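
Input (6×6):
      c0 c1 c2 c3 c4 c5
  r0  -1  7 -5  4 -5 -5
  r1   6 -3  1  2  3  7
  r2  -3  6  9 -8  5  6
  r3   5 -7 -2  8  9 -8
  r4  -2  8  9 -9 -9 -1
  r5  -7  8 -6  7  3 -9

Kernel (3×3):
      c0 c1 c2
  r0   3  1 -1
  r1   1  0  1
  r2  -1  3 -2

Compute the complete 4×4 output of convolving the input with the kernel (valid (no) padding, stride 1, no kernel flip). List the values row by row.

Output[0,0]: The receptive field on the input at this output position is [-1 7 -5 / 6 -3 1 / -3 6 9]. Elementwise product with the kernel and sum: -1·3 + 7·1 + -5·-1 + 6·1 + 1·1 + -3·-1 + 6·3 + 9·-2.
Output[0,1]: The receptive field on the input at this output position is [7 -5 4 / -3 1 2 / 6 9 -8]. Elementwise product with the kernel and sum: 7·3 + -5·1 + 4·-1 + -3·1 + 2·1 + 6·-1 + 9·3 + -8·-2.

19 48 -45 32
-2 -27 24 35
-1 73 3 -41
60 -72 14 51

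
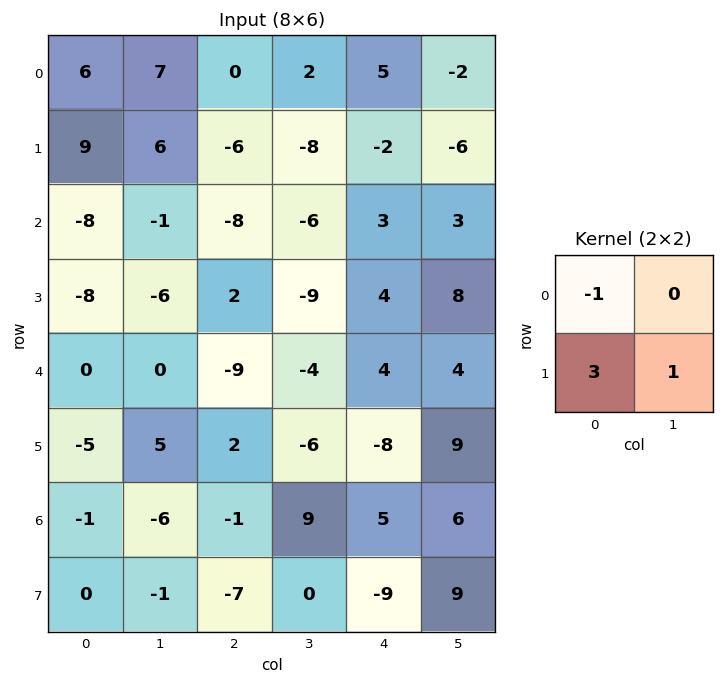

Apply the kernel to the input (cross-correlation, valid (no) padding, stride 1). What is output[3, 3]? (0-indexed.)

The receptive field on the input at this output position is [-9 4 / -4 4]. Elementwise product with the kernel and sum: -9·-1 + -4·3 + 4·1.

1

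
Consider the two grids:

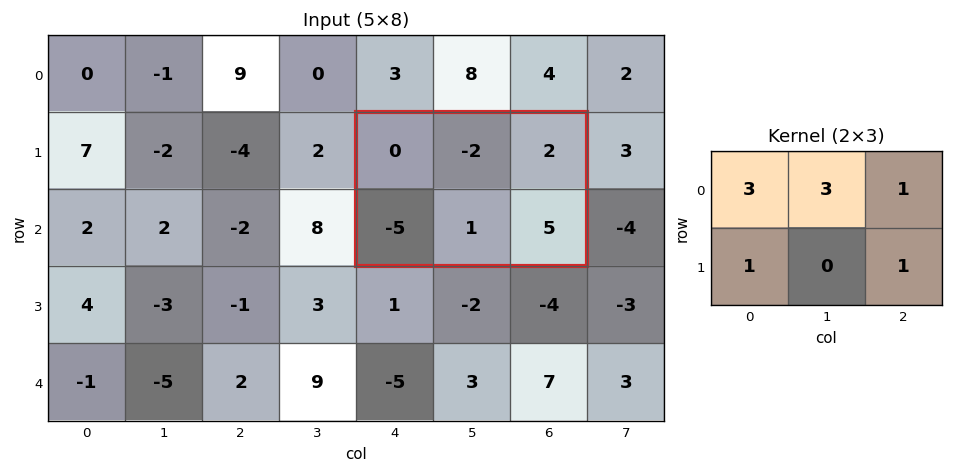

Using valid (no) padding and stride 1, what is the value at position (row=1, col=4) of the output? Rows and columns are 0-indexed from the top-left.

-4

The receptive field on the input at this output position is [0 -2 2 / -5 1 5]. Elementwise product with the kernel and sum: 0·3 + -2·3 + 2·1 + -5·1 + 5·1.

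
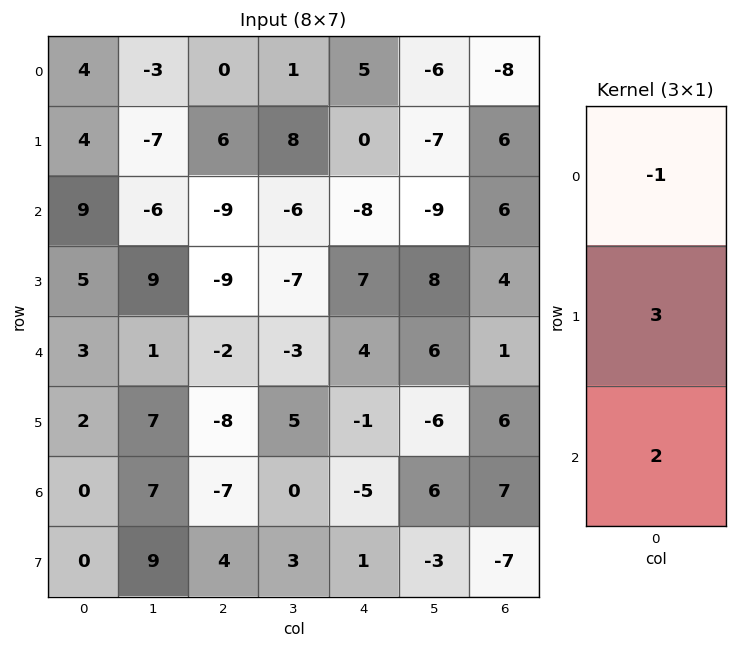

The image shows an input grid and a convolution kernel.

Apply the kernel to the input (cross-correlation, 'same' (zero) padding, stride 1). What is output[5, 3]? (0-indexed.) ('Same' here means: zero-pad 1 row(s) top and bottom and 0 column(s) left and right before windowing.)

18

The receptive field on the zero-padded input at this output position is [-3 / 5 / 0]. Elementwise product with the kernel and sum: -3·-1 + 5·3 + 0·2.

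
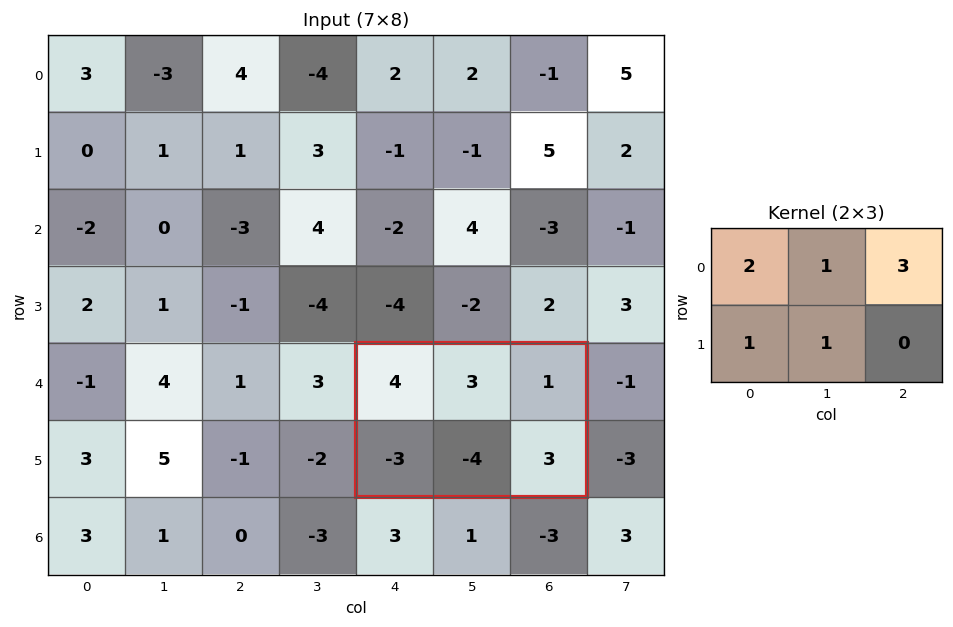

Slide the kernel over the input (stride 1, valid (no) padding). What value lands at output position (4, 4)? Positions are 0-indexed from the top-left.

7

The receptive field on the input at this output position is [4 3 1 / -3 -4 3]. Elementwise product with the kernel and sum: 4·2 + 3·1 + 1·3 + -3·1 + -4·1.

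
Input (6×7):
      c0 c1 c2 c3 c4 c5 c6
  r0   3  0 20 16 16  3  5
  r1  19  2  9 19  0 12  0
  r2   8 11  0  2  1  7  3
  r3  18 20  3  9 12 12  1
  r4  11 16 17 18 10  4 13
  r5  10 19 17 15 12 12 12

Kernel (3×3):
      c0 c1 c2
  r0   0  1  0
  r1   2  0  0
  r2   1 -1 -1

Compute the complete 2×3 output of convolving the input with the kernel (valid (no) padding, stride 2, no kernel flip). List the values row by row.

35 31 -6
25 -3 24

Output[0,0]: The receptive field on the input at this output position is [3 0 20 / 19 2 9 / 8 11 0]. Elementwise product with the kernel and sum: 0·1 + 19·2 + 8·1 + 11·-1 + 0·-1.
Output[0,1]: The receptive field on the input at this output position is [20 16 16 / 9 19 0 / 0 2 1]. Elementwise product with the kernel and sum: 16·1 + 9·2 + 0·1 + 2·-1 + 1·-1.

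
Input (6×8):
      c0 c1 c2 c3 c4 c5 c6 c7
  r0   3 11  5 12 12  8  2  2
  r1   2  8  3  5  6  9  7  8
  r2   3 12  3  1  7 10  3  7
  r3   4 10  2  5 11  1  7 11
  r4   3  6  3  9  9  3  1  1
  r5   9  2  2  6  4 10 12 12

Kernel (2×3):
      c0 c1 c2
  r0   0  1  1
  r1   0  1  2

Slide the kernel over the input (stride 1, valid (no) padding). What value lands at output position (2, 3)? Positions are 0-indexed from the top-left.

The receptive field on the input at this output position is [1 7 10 / 5 11 1]. Elementwise product with the kernel and sum: 7·1 + 10·1 + 11·1 + 1·2.

30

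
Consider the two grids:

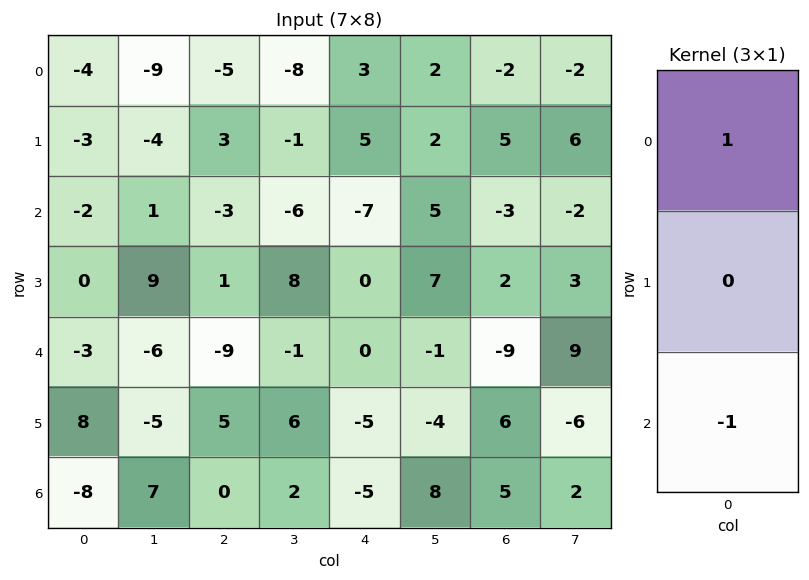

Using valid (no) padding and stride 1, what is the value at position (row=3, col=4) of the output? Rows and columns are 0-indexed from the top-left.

The receptive field on the input at this output position is [0 / 0 / -5]. Elementwise product with the kernel and sum: 0·1 + -5·-1.

5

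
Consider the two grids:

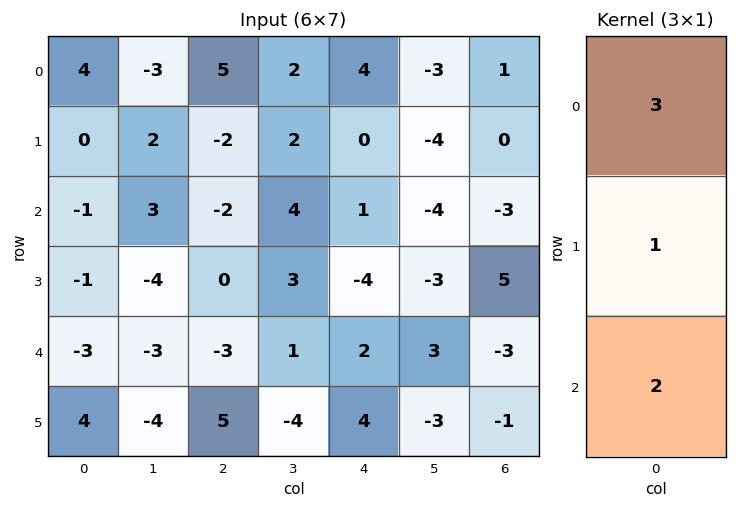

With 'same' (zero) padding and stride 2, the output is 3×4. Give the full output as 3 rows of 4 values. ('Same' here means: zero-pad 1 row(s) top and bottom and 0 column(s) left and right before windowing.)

Output[0,0]: The receptive field on the zero-padded input at this output position is [0 / 4 / 0]. Elementwise product with the kernel and sum: 0·3 + 4·1 + 0·2.
Output[0,1]: The receptive field on the zero-padded input at this output position is [0 / 5 / -2]. Elementwise product with the kernel and sum: 0·3 + 5·1 + -2·2.

4 1 4 1
-3 -8 -7 7
2 7 -2 10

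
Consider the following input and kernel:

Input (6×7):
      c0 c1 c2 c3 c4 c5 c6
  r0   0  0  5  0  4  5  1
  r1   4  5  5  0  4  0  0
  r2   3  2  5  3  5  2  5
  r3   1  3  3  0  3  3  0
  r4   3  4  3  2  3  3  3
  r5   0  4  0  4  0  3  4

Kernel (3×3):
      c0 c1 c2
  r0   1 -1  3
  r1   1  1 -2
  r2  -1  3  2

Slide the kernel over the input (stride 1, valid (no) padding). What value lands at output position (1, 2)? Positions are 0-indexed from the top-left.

18

The receptive field on the input at this output position is [5 0 4 / 5 3 5 / 3 0 3]. Elementwise product with the kernel and sum: 5·1 + 0·-1 + 4·3 + 5·1 + 3·1 + 5·-2 + 3·-1 + 0·3 + 3·2.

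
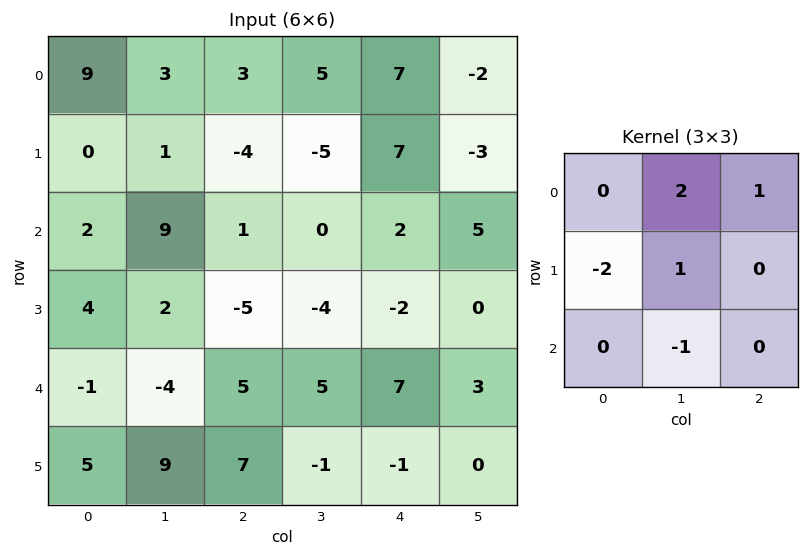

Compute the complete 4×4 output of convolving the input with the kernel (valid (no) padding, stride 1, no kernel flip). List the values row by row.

1 4 20 27
1 -25 -1 15
17 -12 3 8
-12 -8 -14 -6

Output[0,0]: The receptive field on the input at this output position is [9 3 3 / 0 1 -4 / 2 9 1]. Elementwise product with the kernel and sum: 3·2 + 3·1 + 0·-2 + 1·1 + 9·-1.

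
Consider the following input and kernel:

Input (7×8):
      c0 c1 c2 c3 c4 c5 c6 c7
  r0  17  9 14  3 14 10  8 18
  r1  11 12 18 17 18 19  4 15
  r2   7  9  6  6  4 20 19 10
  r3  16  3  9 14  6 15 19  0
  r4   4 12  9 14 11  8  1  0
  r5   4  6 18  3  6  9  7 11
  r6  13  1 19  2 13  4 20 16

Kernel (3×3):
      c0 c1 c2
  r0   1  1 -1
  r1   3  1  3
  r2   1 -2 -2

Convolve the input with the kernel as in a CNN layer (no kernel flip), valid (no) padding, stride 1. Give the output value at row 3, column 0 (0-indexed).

17

The receptive field on the input at this output position is [16 3 9 / 4 12 9 / 4 6 18]. Elementwise product with the kernel and sum: 16·1 + 3·1 + 9·-1 + 4·3 + 12·1 + 9·3 + 4·1 + 6·-2 + 18·-2.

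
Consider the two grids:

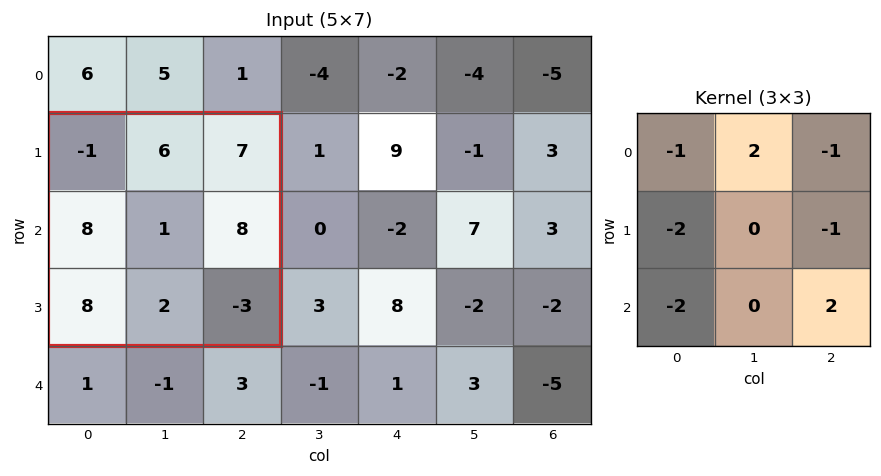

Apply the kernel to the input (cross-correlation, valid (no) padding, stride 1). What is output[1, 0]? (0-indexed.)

The receptive field on the input at this output position is [-1 6 7 / 8 1 8 / 8 2 -3]. Elementwise product with the kernel and sum: -1·-1 + 6·2 + 7·-1 + 8·-2 + 8·-1 + 8·-2 + -3·2.

-40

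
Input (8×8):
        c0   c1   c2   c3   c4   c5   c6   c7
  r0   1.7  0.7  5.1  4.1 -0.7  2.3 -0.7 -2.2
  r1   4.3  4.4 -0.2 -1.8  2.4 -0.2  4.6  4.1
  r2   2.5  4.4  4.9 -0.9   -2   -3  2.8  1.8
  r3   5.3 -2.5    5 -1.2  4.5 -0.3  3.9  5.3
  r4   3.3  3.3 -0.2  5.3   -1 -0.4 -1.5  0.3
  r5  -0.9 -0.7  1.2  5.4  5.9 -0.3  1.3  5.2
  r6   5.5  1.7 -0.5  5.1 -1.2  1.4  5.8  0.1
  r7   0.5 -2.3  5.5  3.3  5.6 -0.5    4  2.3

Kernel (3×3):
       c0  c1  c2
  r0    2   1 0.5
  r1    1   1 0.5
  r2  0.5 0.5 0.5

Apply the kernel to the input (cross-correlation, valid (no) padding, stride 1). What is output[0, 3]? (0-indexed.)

The receptive field on the input at this output position is [4.1 -0.7 2.3 / -1.8 2.4 -0.2 / -0.9 -2 -3]. Elementwise product with the kernel and sum: 4.1·2 + -0.7·1 + 2.3·0.5 + -1.8·1 + 2.4·1 + -0.2·0.5 + -0.9·0.5 + -2·0.5 + -3·0.5.

6.2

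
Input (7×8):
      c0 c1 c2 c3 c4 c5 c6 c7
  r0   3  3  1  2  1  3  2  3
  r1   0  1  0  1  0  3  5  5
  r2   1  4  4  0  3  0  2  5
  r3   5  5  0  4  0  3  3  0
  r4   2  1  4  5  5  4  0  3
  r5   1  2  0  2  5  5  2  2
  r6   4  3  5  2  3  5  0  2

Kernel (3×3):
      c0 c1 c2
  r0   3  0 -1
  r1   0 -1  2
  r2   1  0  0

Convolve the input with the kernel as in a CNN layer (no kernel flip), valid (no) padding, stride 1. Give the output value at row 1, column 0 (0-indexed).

The receptive field on the input at this output position is [0 1 0 / 1 4 4 / 5 5 0]. Elementwise product with the kernel and sum: 0·3 + 0·-1 + 4·-1 + 4·2 + 5·1.

9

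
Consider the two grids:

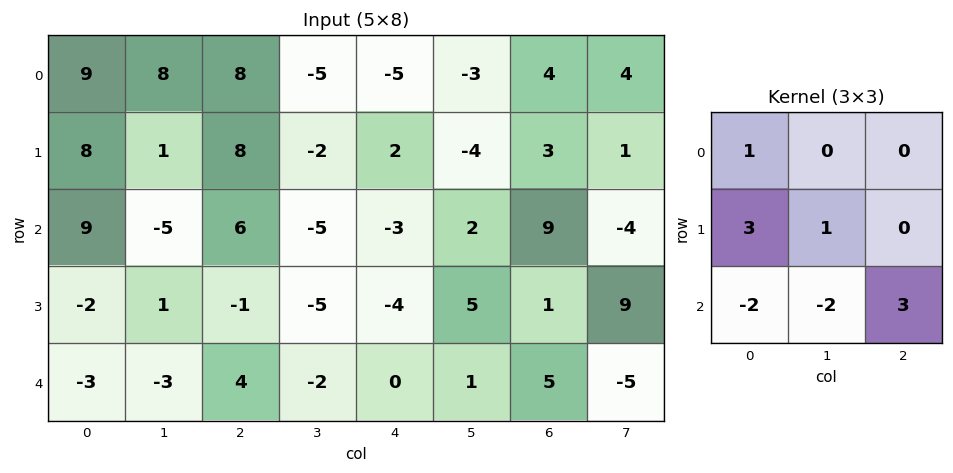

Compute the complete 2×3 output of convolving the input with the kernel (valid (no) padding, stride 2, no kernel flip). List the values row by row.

Output[0,0]: The receptive field on the input at this output position is [9 8 8 / 8 1 8 / 9 -5 6]. Elementwise product with the kernel and sum: 9·1 + 8·3 + 1·1 + 9·-2 + -5·-2 + 6·3.
Output[0,1]: The receptive field on the input at this output position is [8 -5 -5 / 8 -2 2 / 6 -5 -3]. Elementwise product with the kernel and sum: 8·1 + 8·3 + -2·1 + 6·-2 + -5·-2 + -3·3.

44 19 26
28 -6 3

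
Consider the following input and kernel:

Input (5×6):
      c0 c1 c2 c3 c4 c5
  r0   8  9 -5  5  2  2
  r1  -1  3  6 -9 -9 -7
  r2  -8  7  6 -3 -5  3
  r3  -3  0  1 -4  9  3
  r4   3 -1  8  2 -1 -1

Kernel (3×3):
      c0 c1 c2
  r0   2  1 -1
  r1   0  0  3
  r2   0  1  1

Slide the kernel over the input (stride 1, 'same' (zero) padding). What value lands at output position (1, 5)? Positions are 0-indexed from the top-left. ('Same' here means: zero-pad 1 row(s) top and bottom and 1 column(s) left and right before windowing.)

9

The receptive field on the zero-padded input at this output position is [2 2 0 / -9 -7 0 / -5 3 0]. Elementwise product with the kernel and sum: 2·2 + 2·1 + 0·-1 + 0·3 + 3·1 + 0·1.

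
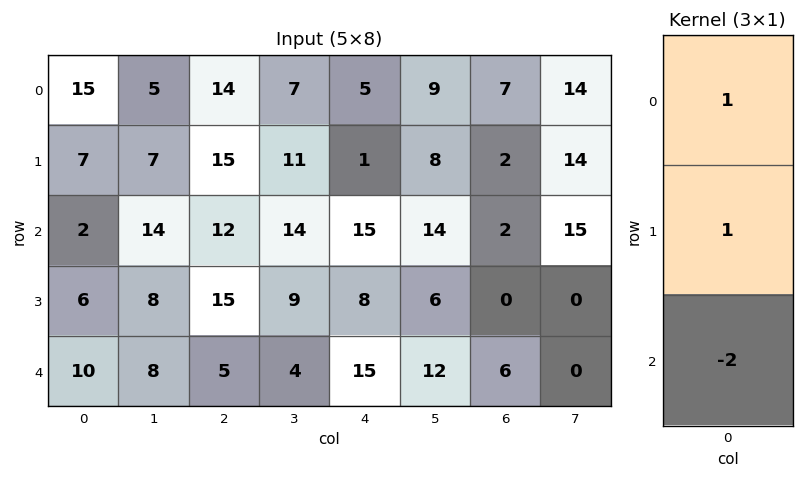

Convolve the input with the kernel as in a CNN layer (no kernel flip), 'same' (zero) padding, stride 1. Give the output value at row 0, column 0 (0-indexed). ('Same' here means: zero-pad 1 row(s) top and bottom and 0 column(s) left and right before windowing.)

1

The receptive field on the zero-padded input at this output position is [0 / 15 / 7]. Elementwise product with the kernel and sum: 0·1 + 15·1 + 7·-2.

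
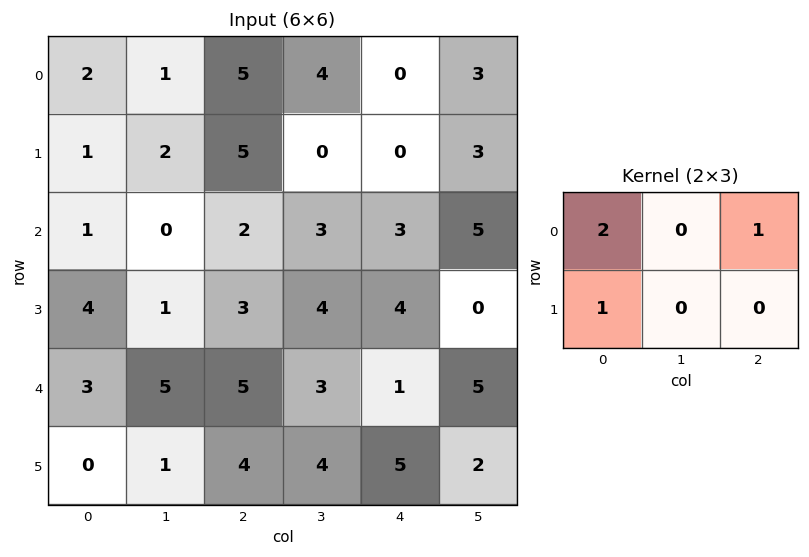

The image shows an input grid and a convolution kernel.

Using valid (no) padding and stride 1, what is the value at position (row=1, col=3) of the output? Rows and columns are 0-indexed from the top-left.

6

The receptive field on the input at this output position is [0 0 3 / 3 3 5]. Elementwise product with the kernel and sum: 0·2 + 3·1 + 3·1.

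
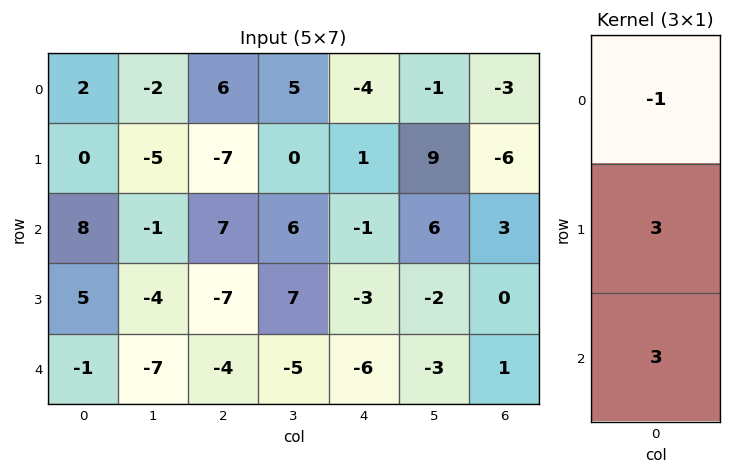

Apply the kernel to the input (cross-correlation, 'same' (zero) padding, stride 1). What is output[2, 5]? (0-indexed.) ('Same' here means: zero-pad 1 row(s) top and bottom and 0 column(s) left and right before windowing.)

The receptive field on the zero-padded input at this output position is [9 / 6 / -2]. Elementwise product with the kernel and sum: 9·-1 + 6·3 + -2·3.

3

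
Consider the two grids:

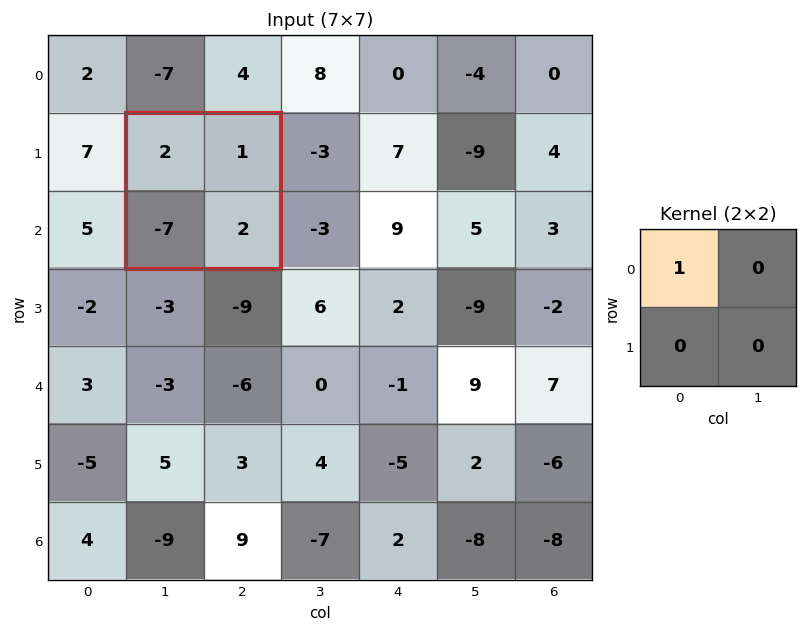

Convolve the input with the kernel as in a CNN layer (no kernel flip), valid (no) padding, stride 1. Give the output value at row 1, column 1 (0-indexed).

The receptive field on the input at this output position is [2 1 / -7 2]. Elementwise product with the kernel and sum: 2·1.

2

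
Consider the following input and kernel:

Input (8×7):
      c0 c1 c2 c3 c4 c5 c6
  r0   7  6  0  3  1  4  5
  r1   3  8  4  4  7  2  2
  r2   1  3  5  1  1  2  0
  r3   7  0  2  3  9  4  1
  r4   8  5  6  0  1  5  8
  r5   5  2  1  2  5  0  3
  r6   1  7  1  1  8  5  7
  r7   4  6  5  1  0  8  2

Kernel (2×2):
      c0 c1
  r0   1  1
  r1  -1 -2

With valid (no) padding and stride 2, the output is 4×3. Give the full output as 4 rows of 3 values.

-6 -9 -6
-3 -2 -14
4 1 1
-8 -5 -3

Output[0,0]: The receptive field on the input at this output position is [7 6 / 3 8]. Elementwise product with the kernel and sum: 7·1 + 6·1 + 3·-1 + 8·-2.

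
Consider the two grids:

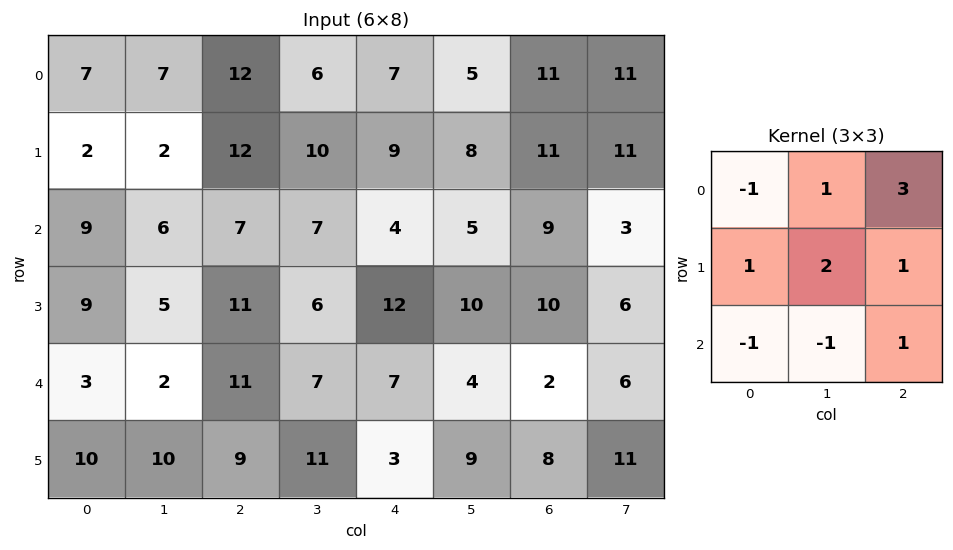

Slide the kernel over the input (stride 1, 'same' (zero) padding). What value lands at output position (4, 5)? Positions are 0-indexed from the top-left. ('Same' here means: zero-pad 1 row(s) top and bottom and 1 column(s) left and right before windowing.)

The receptive field on the zero-padded input at this output position is [12 10 10 / 7 4 2 / 3 9 8]. Elementwise product with the kernel and sum: 12·-1 + 10·1 + 10·3 + 7·1 + 4·2 + 2·1 + 3·-1 + 9·-1 + 8·1.

41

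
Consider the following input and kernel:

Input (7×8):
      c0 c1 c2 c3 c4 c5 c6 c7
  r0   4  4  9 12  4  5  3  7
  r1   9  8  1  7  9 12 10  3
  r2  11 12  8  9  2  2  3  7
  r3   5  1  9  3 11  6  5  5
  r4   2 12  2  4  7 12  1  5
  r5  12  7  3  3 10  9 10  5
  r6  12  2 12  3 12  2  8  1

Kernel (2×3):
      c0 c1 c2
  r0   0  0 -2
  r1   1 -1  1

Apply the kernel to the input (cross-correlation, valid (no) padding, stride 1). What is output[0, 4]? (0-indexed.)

The receptive field on the input at this output position is [4 5 3 / 9 12 10]. Elementwise product with the kernel and sum: 3·-2 + 9·1 + 12·-1 + 10·1.

1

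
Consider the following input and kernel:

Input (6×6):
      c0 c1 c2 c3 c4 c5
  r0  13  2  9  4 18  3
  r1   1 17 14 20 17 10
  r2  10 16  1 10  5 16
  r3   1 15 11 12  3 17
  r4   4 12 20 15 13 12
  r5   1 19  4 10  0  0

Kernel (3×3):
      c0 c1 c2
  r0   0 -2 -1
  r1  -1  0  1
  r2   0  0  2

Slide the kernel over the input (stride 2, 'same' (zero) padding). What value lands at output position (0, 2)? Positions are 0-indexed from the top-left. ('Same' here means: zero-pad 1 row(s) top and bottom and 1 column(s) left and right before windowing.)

19

The receptive field on the zero-padded input at this output position is [0 0 0 / 4 18 3 / 20 17 10]. Elementwise product with the kernel and sum: 0·-2 + 0·-1 + 4·-1 + 3·1 + 10·2.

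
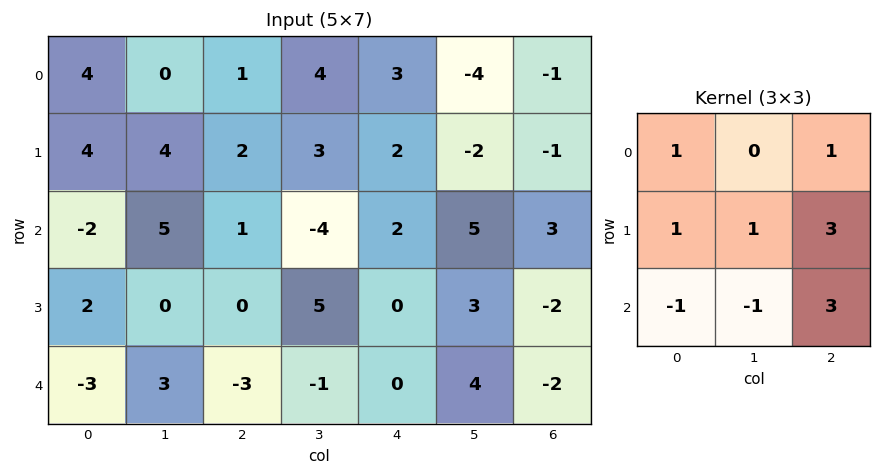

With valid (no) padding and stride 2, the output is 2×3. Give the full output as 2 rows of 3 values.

Output[0,0]: The receptive field on the input at this output position is [4 0 1 / 4 4 2 / -2 5 1]. Elementwise product with the kernel and sum: 4·1 + 1·1 + 4·1 + 4·1 + 2·3 + -2·-1 + 5·-1 + 1·3.
Output[0,1]: The receptive field on the input at this output position is [1 4 3 / 2 3 2 / 1 -4 2]. Elementwise product with the kernel and sum: 1·1 + 3·1 + 2·1 + 3·1 + 2·3 + 1·-1 + -4·-1 + 2·3.

19 24 1
-8 12 -8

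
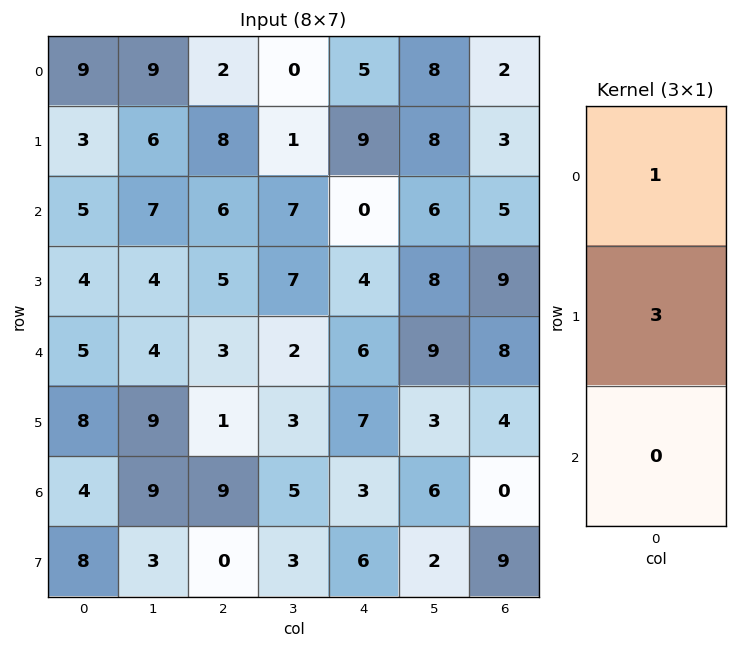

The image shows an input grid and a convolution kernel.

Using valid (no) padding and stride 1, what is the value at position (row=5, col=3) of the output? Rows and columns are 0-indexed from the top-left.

18

The receptive field on the input at this output position is [3 / 5 / 3]. Elementwise product with the kernel and sum: 3·1 + 5·3.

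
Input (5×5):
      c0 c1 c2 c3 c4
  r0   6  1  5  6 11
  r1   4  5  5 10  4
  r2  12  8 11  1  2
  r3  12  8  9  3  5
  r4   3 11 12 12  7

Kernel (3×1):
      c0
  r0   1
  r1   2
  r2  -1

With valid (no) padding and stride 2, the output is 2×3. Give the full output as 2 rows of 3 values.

Output[0,0]: The receptive field on the input at this output position is [6 / 4 / 12]. Elementwise product with the kernel and sum: 6·1 + 4·2 + 12·-1.

2 4 17
33 17 5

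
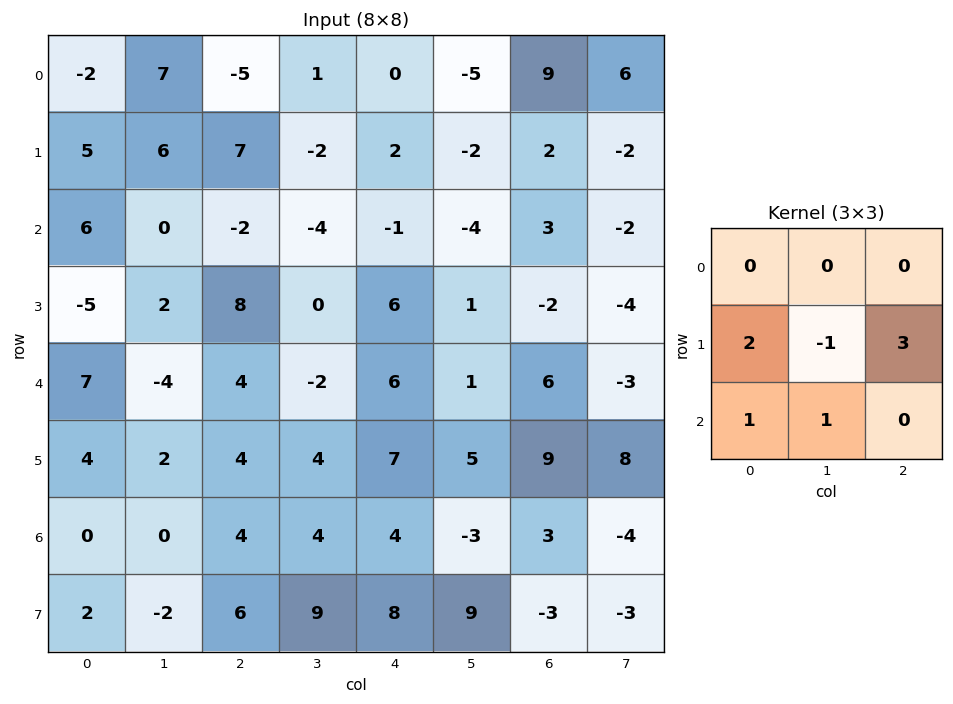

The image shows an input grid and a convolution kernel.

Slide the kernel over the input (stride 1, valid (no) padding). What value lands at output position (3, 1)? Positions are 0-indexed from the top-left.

The receptive field on the input at this output position is [2 8 0 / -4 4 -2 / 2 4 4]. Elementwise product with the kernel and sum: -4·2 + 4·-1 + -2·3 + 2·1 + 4·1.

-12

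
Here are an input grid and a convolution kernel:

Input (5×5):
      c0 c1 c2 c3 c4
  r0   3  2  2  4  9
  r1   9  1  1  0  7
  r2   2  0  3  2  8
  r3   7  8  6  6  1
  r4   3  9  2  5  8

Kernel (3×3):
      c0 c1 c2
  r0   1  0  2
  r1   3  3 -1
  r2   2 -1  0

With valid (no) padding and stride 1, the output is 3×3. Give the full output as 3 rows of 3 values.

Output[0,0]: The receptive field on the input at this output position is [3 2 2 / 9 1 1 / 2 0 3]. Elementwise product with the kernel and sum: 3·1 + 2·2 + 9·3 + 1·3 + 1·-1 + 2·2 + 0·-1.
Output[0,1]: The receptive field on the input at this output position is [2 2 4 / 1 1 0 / 0 3 2]. Elementwise product with the kernel and sum: 2·1 + 4·2 + 1·3 + 1·3 + 0·-1 + 0·2 + 3·-1.

40 13 20
20 18 28
44 56 53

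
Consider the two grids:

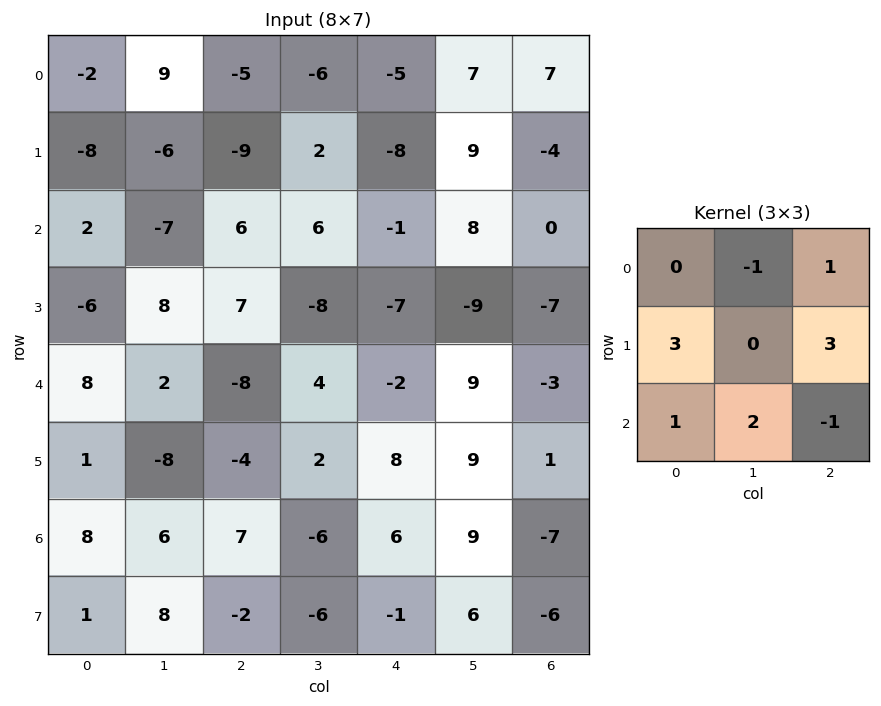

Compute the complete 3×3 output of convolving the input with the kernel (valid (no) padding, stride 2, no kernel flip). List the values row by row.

-83 -31 -21
36 -5 -31
-6 -5 46

Output[0,0]: The receptive field on the input at this output position is [-2 9 -5 / -8 -6 -9 / 2 -7 6]. Elementwise product with the kernel and sum: 9·-1 + -5·1 + -8·3 + -9·3 + 2·1 + -7·2 + 6·-1.
Output[0,1]: The receptive field on the input at this output position is [-5 -6 -5 / -9 2 -8 / 6 6 -1]. Elementwise product with the kernel and sum: -6·-1 + -5·1 + -9·3 + -8·3 + 6·1 + 6·2 + -1·-1.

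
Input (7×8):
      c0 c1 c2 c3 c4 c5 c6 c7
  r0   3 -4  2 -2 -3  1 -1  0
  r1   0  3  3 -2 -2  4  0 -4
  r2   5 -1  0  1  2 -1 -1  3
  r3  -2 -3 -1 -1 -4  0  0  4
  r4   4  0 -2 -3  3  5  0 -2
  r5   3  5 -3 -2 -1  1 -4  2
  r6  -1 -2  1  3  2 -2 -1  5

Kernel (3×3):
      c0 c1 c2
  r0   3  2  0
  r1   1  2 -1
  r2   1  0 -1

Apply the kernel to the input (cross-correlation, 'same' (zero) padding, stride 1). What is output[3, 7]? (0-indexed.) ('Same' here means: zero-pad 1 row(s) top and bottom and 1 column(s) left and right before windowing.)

11

The receptive field on the zero-padded input at this output position is [-1 3 0 / 0 4 0 / 0 -2 0]. Elementwise product with the kernel and sum: -1·3 + 3·2 + 0·1 + 4·2 + 0·-1 + 0·1 + 0·-1.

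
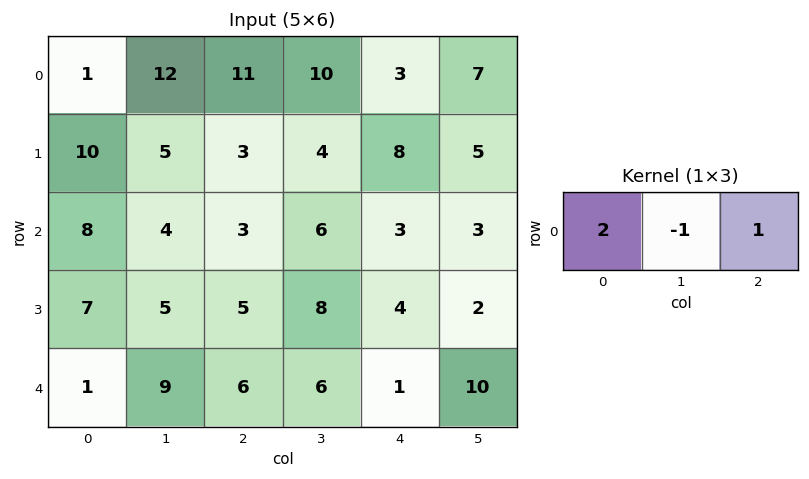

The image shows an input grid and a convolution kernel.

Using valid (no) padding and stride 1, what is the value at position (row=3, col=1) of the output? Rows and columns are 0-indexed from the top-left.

The receptive field on the input at this output position is [5 5 8]. Elementwise product with the kernel and sum: 5·2 + 5·-1 + 8·1.

13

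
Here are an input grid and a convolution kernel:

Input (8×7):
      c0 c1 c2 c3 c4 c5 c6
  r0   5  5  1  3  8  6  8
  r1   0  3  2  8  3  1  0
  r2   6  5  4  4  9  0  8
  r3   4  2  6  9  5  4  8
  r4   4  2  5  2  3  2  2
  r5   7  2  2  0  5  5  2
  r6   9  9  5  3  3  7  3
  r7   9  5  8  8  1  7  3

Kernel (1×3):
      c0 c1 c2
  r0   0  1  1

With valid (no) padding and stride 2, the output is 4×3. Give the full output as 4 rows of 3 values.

Output[0,0]: The receptive field on the input at this output position is [5 5 1]. Elementwise product with the kernel and sum: 5·1 + 1·1.
Output[0,1]: The receptive field on the input at this output position is [1 3 8]. Elementwise product with the kernel and sum: 3·1 + 8·1.

6 11 14
9 13 8
7 5 4
14 6 10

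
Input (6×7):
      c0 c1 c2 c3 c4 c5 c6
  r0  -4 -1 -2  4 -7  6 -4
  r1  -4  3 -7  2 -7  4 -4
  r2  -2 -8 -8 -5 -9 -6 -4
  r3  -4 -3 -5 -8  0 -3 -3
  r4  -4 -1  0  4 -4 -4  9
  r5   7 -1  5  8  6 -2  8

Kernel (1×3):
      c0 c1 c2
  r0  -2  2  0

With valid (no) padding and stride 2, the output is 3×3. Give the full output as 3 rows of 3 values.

6 12 26
-12 6 6
6 8 0

Output[0,0]: The receptive field on the input at this output position is [-4 -1 -2]. Elementwise product with the kernel and sum: -4·-2 + -1·2.
Output[0,1]: The receptive field on the input at this output position is [-2 4 -7]. Elementwise product with the kernel and sum: -2·-2 + 4·2.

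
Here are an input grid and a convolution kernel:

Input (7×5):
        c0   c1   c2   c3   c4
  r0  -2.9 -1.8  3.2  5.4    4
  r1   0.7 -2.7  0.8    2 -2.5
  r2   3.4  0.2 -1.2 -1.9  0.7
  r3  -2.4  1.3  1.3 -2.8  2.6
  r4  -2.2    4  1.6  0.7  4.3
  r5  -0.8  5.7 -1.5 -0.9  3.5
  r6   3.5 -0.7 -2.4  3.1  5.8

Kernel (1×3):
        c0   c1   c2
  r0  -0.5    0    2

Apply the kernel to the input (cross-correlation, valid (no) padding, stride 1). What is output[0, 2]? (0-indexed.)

6.4

The receptive field on the input at this output position is [3.2 5.4 4]. Elementwise product with the kernel and sum: 3.2·-0.5 + 4·2.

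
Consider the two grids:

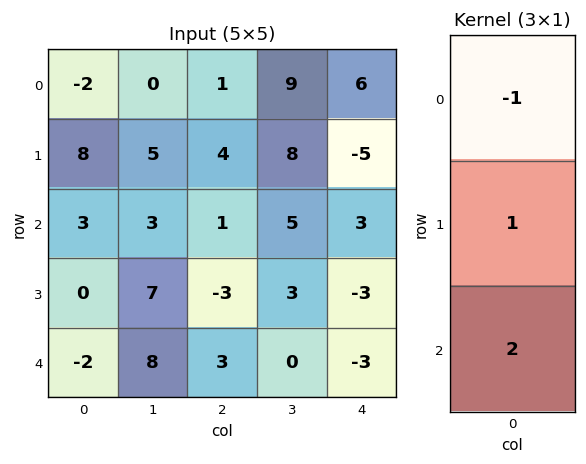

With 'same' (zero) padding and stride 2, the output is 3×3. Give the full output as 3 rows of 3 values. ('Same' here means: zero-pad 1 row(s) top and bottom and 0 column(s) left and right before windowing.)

14 9 -4
-5 -9 2
-2 6 0

Output[0,0]: The receptive field on the zero-padded input at this output position is [0 / -2 / 8]. Elementwise product with the kernel and sum: 0·-1 + -2·1 + 8·2.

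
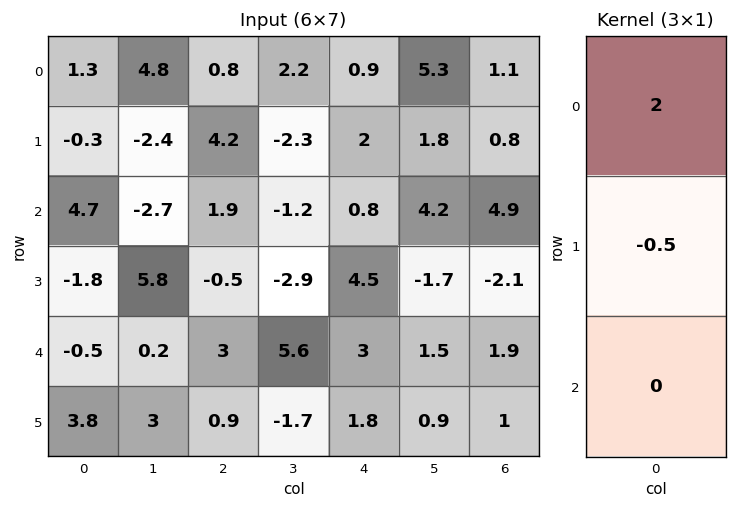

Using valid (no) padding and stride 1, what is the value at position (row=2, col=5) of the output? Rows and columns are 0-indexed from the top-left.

9.25

The receptive field on the input at this output position is [4.2 / -1.7 / 1.5]. Elementwise product with the kernel and sum: 4.2·2 + -1.7·-0.5.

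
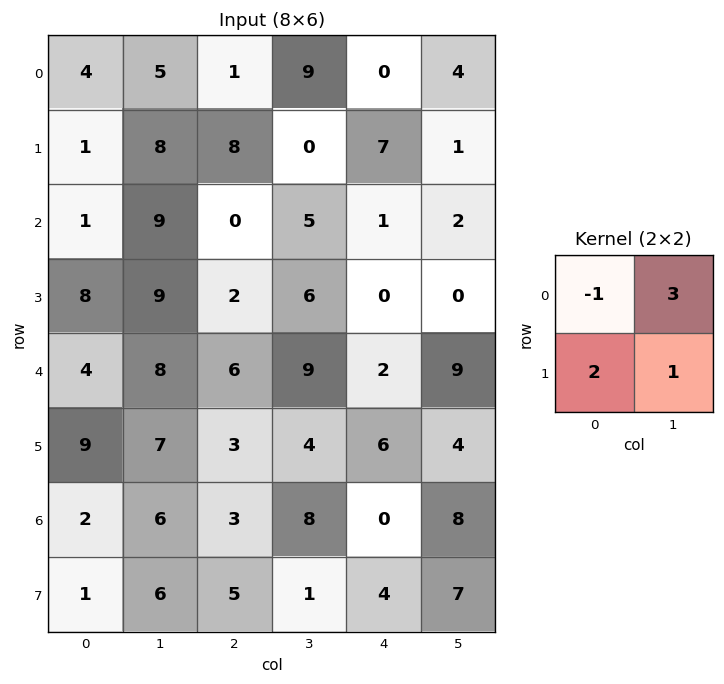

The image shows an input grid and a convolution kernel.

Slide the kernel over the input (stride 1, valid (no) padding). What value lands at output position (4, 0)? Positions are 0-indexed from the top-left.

The receptive field on the input at this output position is [4 8 / 9 7]. Elementwise product with the kernel and sum: 4·-1 + 8·3 + 9·2 + 7·1.

45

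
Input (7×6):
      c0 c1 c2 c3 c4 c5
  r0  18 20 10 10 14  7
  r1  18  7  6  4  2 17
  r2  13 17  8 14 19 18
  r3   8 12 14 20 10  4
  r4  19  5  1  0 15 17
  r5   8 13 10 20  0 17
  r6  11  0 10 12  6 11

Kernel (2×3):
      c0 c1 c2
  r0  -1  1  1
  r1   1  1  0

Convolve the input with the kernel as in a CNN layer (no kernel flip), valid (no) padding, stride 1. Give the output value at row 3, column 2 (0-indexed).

17

The receptive field on the input at this output position is [14 20 10 / 1 0 15]. Elementwise product with the kernel and sum: 14·-1 + 20·1 + 10·1 + 1·1 + 0·1.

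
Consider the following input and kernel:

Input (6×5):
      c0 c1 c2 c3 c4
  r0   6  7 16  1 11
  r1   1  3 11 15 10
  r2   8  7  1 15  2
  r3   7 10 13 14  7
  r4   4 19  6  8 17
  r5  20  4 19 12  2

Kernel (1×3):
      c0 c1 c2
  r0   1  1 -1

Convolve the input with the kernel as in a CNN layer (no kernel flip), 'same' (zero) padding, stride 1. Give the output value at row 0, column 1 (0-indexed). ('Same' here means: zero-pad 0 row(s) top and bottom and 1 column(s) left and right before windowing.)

The receptive field on the zero-padded input at this output position is [6 7 16]. Elementwise product with the kernel and sum: 6·1 + 7·1 + 16·-1.

-3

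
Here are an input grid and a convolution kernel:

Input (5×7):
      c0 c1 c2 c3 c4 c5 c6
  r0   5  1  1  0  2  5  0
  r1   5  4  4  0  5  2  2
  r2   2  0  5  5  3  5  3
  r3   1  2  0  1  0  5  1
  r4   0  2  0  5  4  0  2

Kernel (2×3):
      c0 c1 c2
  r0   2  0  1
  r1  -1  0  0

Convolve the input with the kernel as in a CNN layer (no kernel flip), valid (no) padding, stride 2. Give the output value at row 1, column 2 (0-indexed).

9

The receptive field on the input at this output position is [3 5 3 / 0 5 1]. Elementwise product with the kernel and sum: 3·2 + 3·1 + 0·-1.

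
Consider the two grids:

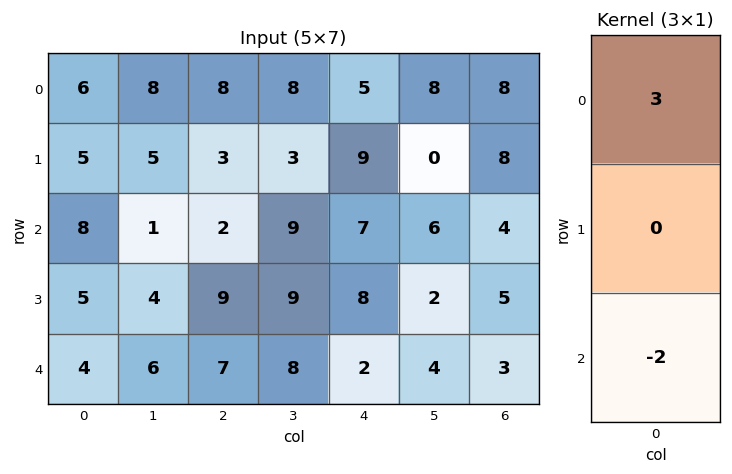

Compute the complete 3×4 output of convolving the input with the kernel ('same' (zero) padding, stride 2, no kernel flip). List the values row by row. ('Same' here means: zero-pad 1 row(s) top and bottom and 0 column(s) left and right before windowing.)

Output[0,0]: The receptive field on the zero-padded input at this output position is [0 / 6 / 5]. Elementwise product with the kernel and sum: 0·3 + 5·-2.

-10 -6 -18 -16
5 -9 11 14
15 27 24 15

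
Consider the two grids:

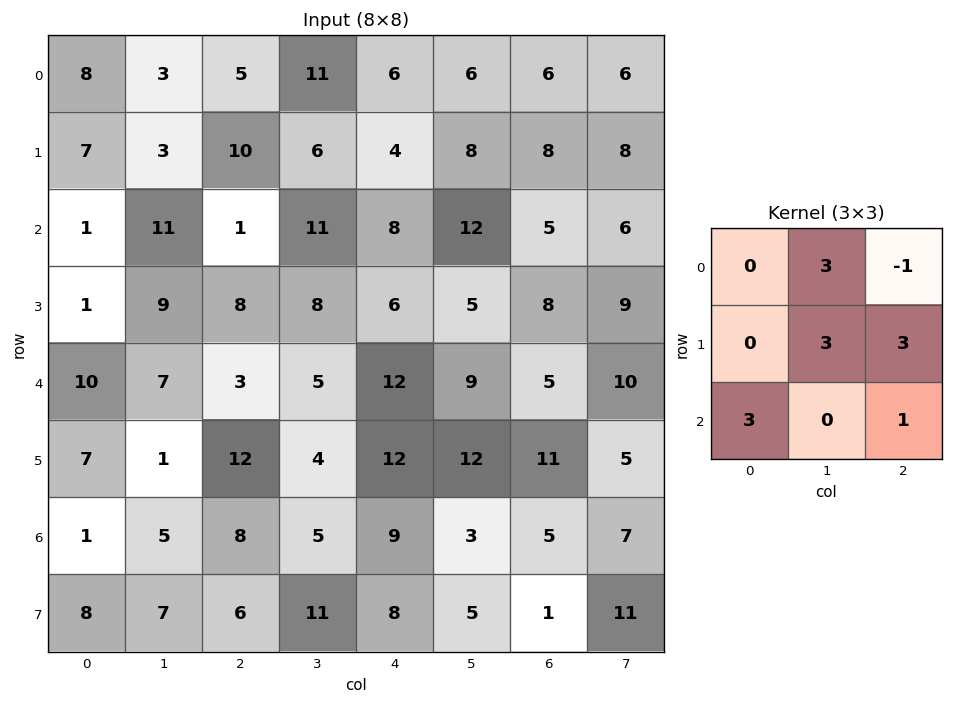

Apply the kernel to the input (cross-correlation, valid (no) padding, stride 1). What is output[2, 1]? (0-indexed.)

66

The receptive field on the input at this output position is [11 1 11 / 9 8 8 / 7 3 5]. Elementwise product with the kernel and sum: 1·3 + 11·-1 + 8·3 + 8·3 + 7·3 + 5·1.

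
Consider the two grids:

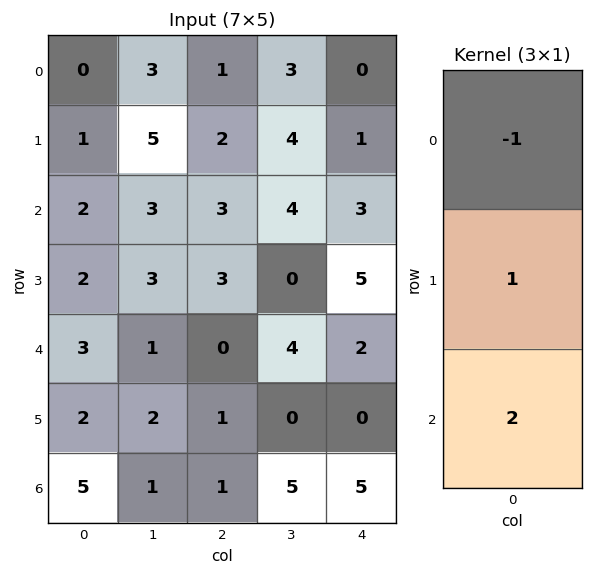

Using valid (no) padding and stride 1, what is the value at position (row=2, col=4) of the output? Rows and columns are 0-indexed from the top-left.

The receptive field on the input at this output position is [3 / 5 / 2]. Elementwise product with the kernel and sum: 3·-1 + 5·1 + 2·2.

6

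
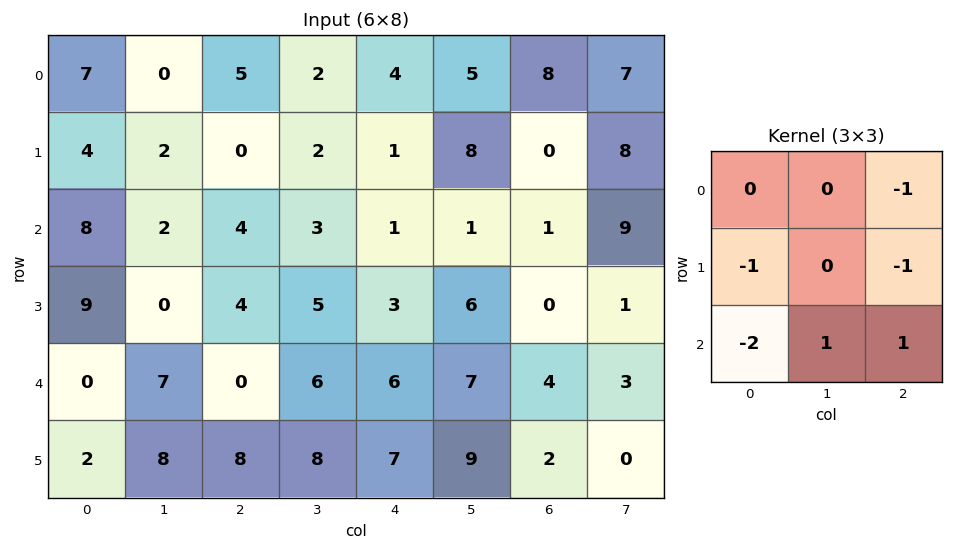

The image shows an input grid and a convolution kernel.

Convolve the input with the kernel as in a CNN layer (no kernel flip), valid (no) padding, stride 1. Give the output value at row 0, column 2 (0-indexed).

The receptive field on the input at this output position is [5 2 4 / 0 2 1 / 4 3 1]. Elementwise product with the kernel and sum: 4·-1 + 0·-1 + 1·-1 + 4·-2 + 3·1 + 1·1.

-9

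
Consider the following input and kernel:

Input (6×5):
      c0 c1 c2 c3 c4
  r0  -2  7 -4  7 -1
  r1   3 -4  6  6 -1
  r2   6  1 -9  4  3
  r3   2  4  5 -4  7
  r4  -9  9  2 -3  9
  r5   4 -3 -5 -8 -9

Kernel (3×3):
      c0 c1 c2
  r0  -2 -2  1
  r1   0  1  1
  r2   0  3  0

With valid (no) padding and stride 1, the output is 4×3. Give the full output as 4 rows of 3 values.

-9 -14 10
12 12 -30
13 27 7
-5 -38 -13

Output[0,0]: The receptive field on the input at this output position is [-2 7 -4 / 3 -4 6 / 6 1 -9]. Elementwise product with the kernel and sum: -2·-2 + 7·-2 + -4·1 + -4·1 + 6·1 + 1·3.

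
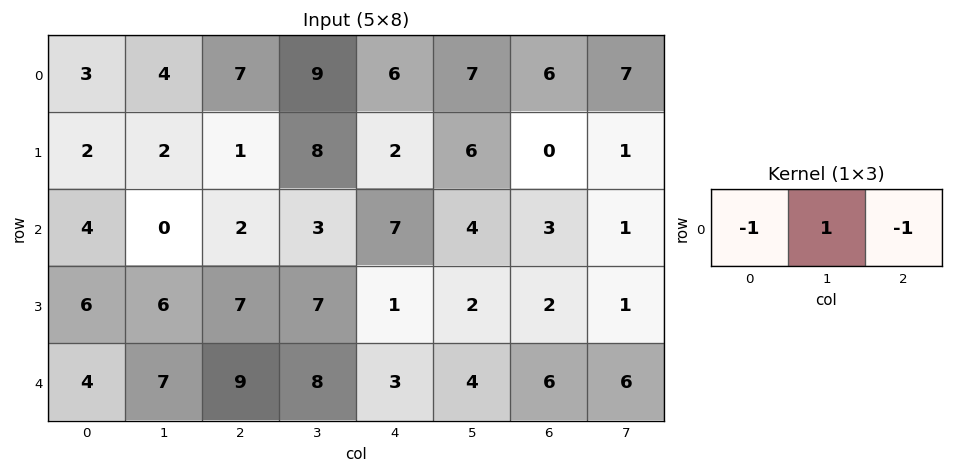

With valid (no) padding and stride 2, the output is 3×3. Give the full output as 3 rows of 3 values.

-6 -4 -5
-6 -6 -6
-6 -4 -5

Output[0,0]: The receptive field on the input at this output position is [3 4 7]. Elementwise product with the kernel and sum: 3·-1 + 4·1 + 7·-1.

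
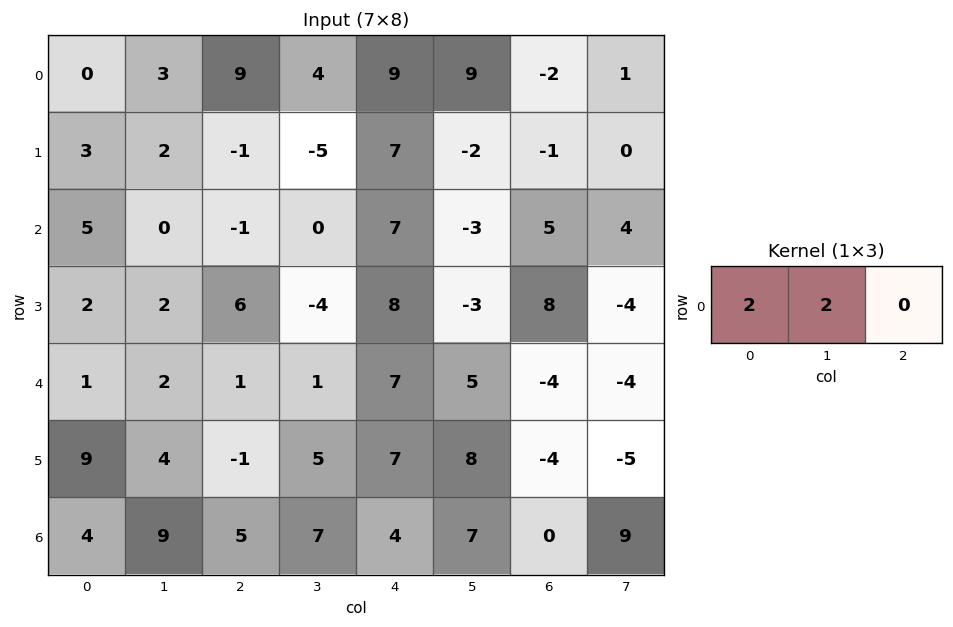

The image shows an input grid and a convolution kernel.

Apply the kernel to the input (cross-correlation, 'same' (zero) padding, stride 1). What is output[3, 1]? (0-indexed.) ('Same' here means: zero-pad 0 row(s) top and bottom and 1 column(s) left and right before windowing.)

8

The receptive field on the zero-padded input at this output position is [2 2 6]. Elementwise product with the kernel and sum: 2·2 + 2·2.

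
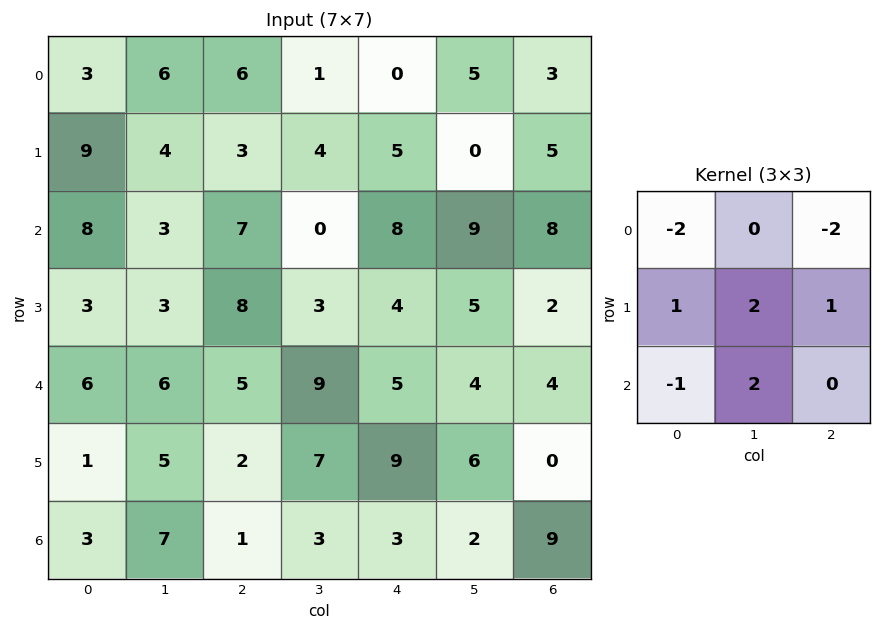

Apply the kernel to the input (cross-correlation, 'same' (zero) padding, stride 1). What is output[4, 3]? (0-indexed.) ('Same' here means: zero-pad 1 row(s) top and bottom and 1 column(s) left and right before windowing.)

The receptive field on the zero-padded input at this output position is [8 3 4 / 5 9 5 / 2 7 9]. Elementwise product with the kernel and sum: 8·-2 + 4·-2 + 5·1 + 9·2 + 5·1 + 2·-1 + 7·2.

16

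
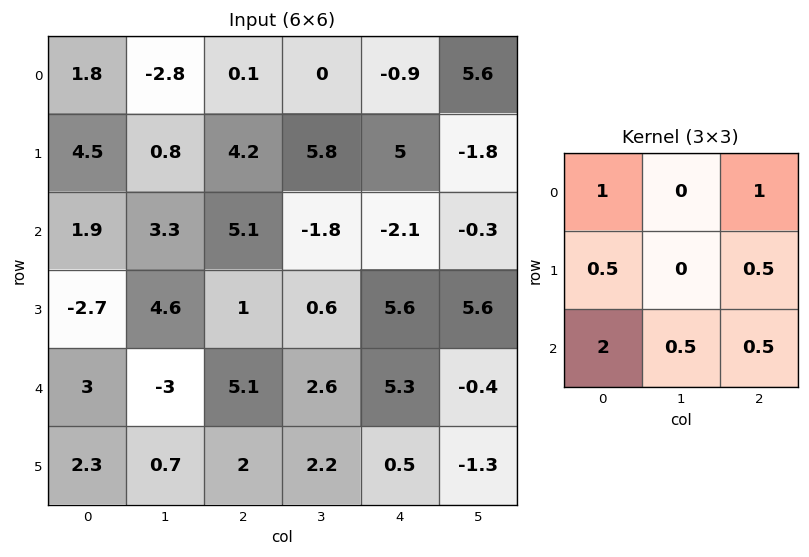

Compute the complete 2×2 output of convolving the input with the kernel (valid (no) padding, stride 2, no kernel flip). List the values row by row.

14.25 12.05
13.2 20.45

Output[0,0]: The receptive field on the input at this output position is [1.8 -2.8 0.1 / 4.5 0.8 4.2 / 1.9 3.3 5.1]. Elementwise product with the kernel and sum: 1.8·1 + 0.1·1 + 4.5·0.5 + 4.2·0.5 + 1.9·2 + 3.3·0.5 + 5.1·0.5.
Output[0,1]: The receptive field on the input at this output position is [0.1 0 -0.9 / 4.2 5.8 5 / 5.1 -1.8 -2.1]. Elementwise product with the kernel and sum: 0.1·1 + -0.9·1 + 4.2·0.5 + 5·0.5 + 5.1·2 + -1.8·0.5 + -2.1·0.5.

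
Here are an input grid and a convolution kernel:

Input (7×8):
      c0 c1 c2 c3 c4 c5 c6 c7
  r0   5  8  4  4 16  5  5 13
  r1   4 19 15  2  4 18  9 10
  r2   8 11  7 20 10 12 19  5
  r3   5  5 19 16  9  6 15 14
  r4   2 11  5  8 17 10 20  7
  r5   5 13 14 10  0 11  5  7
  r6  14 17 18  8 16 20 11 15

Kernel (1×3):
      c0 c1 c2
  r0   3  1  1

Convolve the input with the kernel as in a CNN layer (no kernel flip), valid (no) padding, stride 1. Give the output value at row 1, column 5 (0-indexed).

73

The receptive field on the input at this output position is [18 9 10]. Elementwise product with the kernel and sum: 18·3 + 9·1 + 10·1.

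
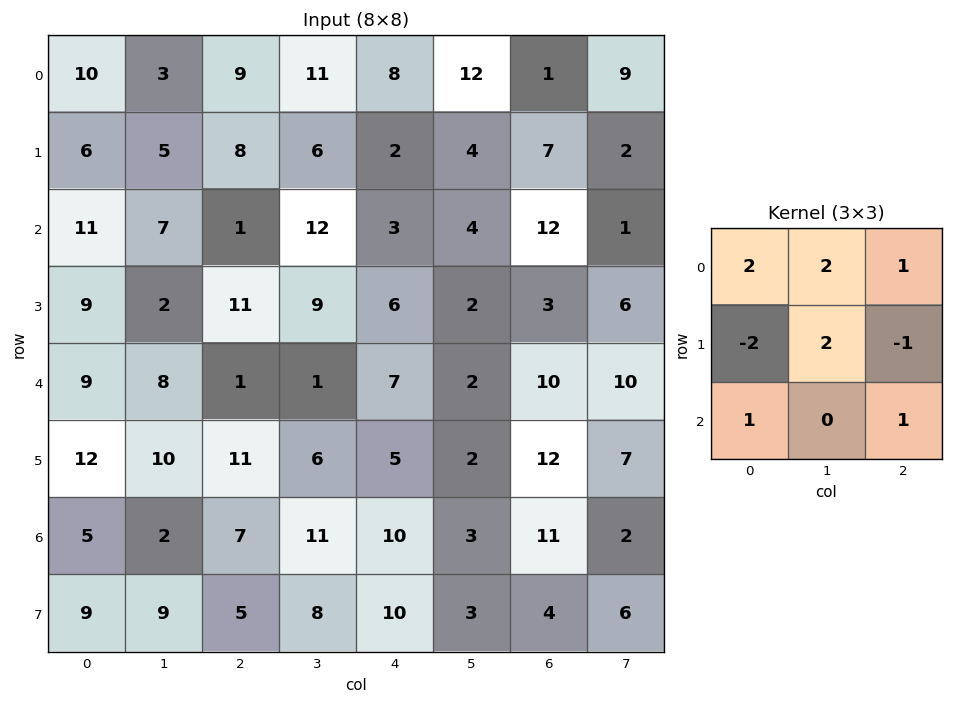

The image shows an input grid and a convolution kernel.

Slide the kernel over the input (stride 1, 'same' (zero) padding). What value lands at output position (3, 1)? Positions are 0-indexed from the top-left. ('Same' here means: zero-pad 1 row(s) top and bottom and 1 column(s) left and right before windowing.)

22

The receptive field on the zero-padded input at this output position is [11 7 1 / 9 2 11 / 9 8 1]. Elementwise product with the kernel and sum: 11·2 + 7·2 + 1·1 + 9·-2 + 2·2 + 11·-1 + 9·1 + 1·1.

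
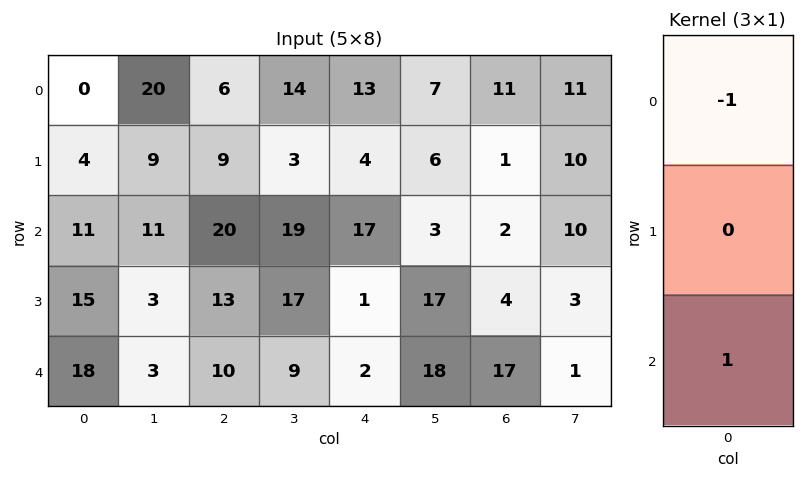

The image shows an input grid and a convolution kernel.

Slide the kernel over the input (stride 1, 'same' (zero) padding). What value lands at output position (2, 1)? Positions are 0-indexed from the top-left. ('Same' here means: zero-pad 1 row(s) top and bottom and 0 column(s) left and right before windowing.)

-6

The receptive field on the zero-padded input at this output position is [9 / 11 / 3]. Elementwise product with the kernel and sum: 9·-1 + 3·1.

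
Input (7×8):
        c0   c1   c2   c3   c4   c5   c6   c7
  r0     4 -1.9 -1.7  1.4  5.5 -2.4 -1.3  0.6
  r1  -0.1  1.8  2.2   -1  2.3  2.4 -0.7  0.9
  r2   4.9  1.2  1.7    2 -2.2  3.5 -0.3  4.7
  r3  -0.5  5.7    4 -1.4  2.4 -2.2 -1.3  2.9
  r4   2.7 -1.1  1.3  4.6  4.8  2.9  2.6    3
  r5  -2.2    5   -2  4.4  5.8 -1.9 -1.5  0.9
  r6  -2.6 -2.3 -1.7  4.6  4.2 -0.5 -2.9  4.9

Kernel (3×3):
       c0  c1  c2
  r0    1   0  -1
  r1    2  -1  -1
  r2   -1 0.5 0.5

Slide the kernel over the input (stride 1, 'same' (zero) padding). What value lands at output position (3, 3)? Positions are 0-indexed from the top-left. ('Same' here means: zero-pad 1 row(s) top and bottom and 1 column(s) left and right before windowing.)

14.3

The receptive field on the zero-padded input at this output position is [1.7 2 -2.2 / 4 -1.4 2.4 / 1.3 4.6 4.8]. Elementwise product with the kernel and sum: 1.7·1 + -2.2·-1 + 4·2 + -1.4·-1 + 2.4·-1 + 1.3·-1 + 4.6·0.5 + 4.8·0.5.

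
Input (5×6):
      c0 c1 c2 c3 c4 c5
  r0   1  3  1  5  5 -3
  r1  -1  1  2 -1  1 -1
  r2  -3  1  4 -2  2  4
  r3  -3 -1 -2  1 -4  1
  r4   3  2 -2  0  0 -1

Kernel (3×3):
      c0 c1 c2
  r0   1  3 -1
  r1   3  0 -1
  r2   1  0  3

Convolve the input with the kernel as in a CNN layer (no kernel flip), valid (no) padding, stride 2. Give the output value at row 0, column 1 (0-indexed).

The receptive field on the input at this output position is [1 5 5 / 2 -1 1 / 4 -2 2]. Elementwise product with the kernel and sum: 1·1 + 5·3 + 5·-1 + 2·3 + 1·-1 + 4·1 + 2·3.

26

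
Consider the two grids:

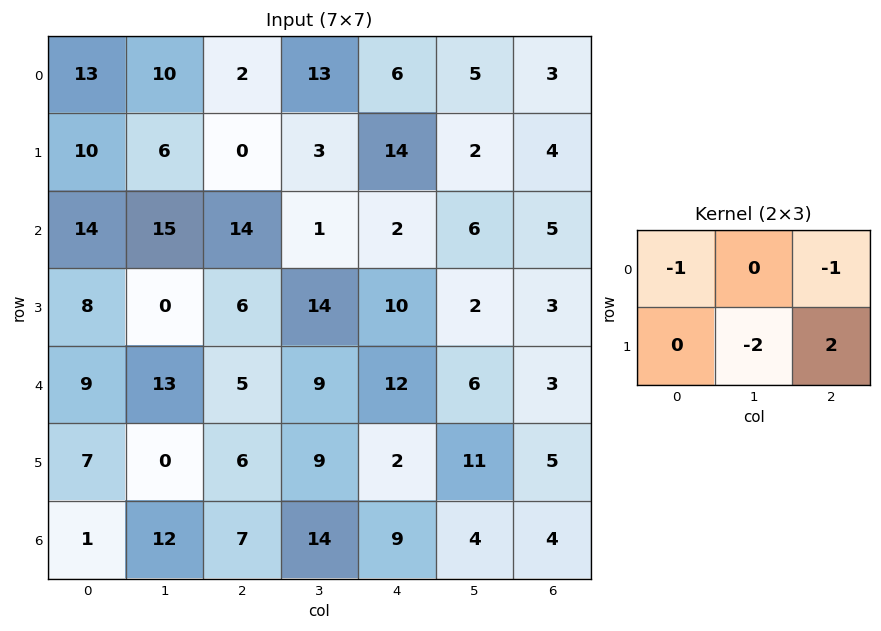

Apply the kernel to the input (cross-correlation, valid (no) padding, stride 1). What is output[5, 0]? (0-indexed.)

The receptive field on the input at this output position is [7 0 6 / 1 12 7]. Elementwise product with the kernel and sum: 7·-1 + 6·-1 + 12·-2 + 7·2.

-23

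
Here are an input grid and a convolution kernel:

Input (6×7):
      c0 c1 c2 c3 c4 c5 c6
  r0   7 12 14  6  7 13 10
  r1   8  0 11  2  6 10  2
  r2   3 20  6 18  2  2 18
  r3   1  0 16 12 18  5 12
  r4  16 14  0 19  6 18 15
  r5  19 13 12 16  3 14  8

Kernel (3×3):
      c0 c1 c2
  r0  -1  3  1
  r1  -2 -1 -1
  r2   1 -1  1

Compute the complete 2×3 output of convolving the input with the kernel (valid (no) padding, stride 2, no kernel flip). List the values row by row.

5 -29 36
47 -25 -28

Output[0,0]: The receptive field on the input at this output position is [7 12 14 / 8 0 11 / 3 20 6]. Elementwise product with the kernel and sum: 7·-1 + 12·3 + 14·1 + 8·-2 + 0·-1 + 11·-1 + 3·1 + 20·-1 + 6·1.
Output[0,1]: The receptive field on the input at this output position is [14 6 7 / 11 2 6 / 6 18 2]. Elementwise product with the kernel and sum: 14·-1 + 6·3 + 7·1 + 11·-2 + 2·-1 + 6·-1 + 6·1 + 18·-1 + 2·1.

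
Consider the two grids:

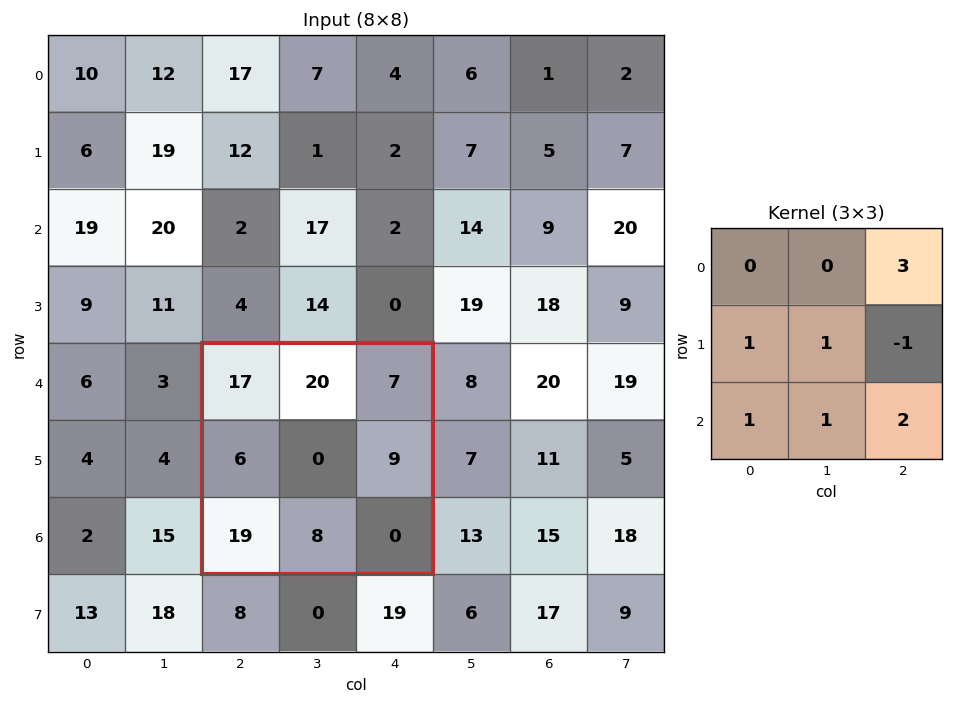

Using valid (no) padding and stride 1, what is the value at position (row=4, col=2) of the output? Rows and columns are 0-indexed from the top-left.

The receptive field on the input at this output position is [17 20 7 / 6 0 9 / 19 8 0]. Elementwise product with the kernel and sum: 7·3 + 6·1 + 0·1 + 9·-1 + 19·1 + 8·1 + 0·2.

45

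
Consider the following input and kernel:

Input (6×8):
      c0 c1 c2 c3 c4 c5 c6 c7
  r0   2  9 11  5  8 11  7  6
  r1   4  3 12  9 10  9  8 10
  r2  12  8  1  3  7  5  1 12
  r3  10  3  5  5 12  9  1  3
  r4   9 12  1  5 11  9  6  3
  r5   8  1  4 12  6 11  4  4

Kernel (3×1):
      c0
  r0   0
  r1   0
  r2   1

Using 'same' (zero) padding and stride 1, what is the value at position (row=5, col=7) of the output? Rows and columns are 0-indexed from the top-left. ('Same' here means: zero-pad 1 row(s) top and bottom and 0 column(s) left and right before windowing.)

0

The receptive field on the zero-padded input at this output position is [3 / 4 / 0]. Elementwise product with the kernel and sum: 0·1.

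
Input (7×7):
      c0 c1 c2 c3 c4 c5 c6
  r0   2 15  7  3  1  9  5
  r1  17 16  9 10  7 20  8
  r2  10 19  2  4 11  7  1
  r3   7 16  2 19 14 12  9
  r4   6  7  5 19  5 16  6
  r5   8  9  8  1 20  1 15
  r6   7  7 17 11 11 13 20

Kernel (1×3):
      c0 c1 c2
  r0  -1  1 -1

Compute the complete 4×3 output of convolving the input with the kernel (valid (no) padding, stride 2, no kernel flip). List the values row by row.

Output[0,0]: The receptive field on the input at this output position is [2 15 7]. Elementwise product with the kernel and sum: 2·-1 + 15·1 + 7·-1.
Output[0,1]: The receptive field on the input at this output position is [7 3 1]. Elementwise product with the kernel and sum: 7·-1 + 3·1 + 1·-1.

6 -5 3
7 -9 -5
-4 9 5
-17 -17 -18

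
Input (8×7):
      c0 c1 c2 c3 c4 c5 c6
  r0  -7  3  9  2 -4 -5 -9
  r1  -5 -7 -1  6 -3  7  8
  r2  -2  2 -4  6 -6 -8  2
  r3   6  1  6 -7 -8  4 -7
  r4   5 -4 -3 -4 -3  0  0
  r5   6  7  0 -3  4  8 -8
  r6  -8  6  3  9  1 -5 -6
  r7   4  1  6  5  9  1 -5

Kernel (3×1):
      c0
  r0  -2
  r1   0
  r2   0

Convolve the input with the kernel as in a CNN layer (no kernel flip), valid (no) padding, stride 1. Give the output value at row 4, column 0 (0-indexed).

The receptive field on the input at this output position is [5 / 6 / -8]. Elementwise product with the kernel and sum: 5·-2.

-10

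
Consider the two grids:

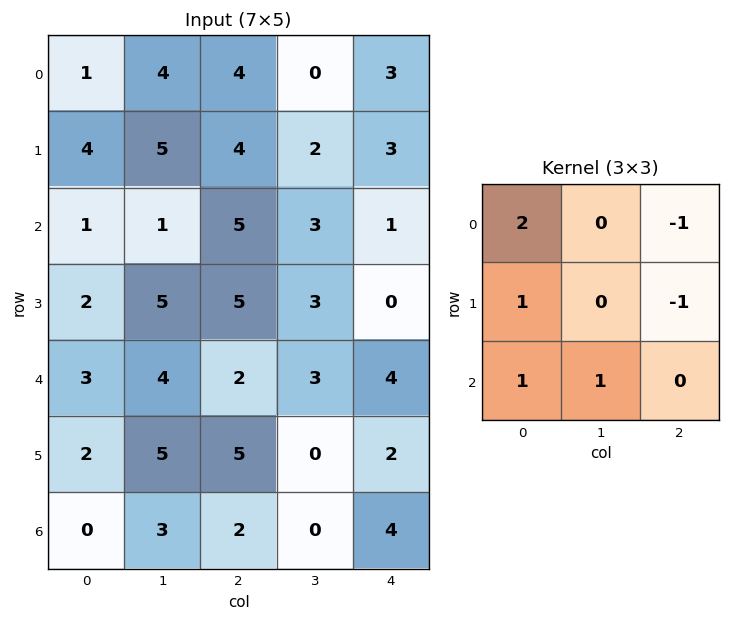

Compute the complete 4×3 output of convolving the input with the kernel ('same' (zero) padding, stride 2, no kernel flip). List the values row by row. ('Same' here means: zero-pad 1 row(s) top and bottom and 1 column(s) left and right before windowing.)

0 13 5
-4 16 10
-7 18 11
-8 13 0

Output[0,0]: The receptive field on the zero-padded input at this output position is [0 0 0 / 0 1 4 / 0 4 5]. Elementwise product with the kernel and sum: 0·2 + 0·-1 + 0·1 + 4·-1 + 0·1 + 4·1.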